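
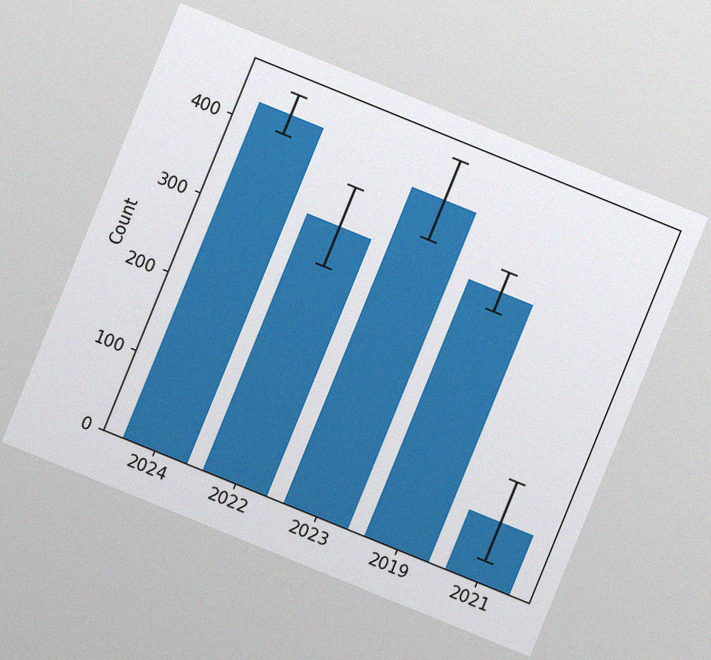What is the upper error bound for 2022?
375

The chart is tilted about 22° clockwise, with some photo noise. The 2022 bar's upper whisker reaches 375.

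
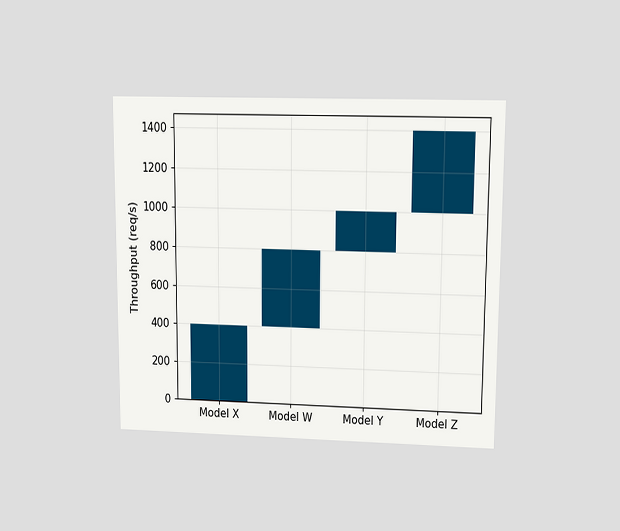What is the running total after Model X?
The chart is viewed at a slight angle. After Model X the running total reaches 400req/s.

400req/s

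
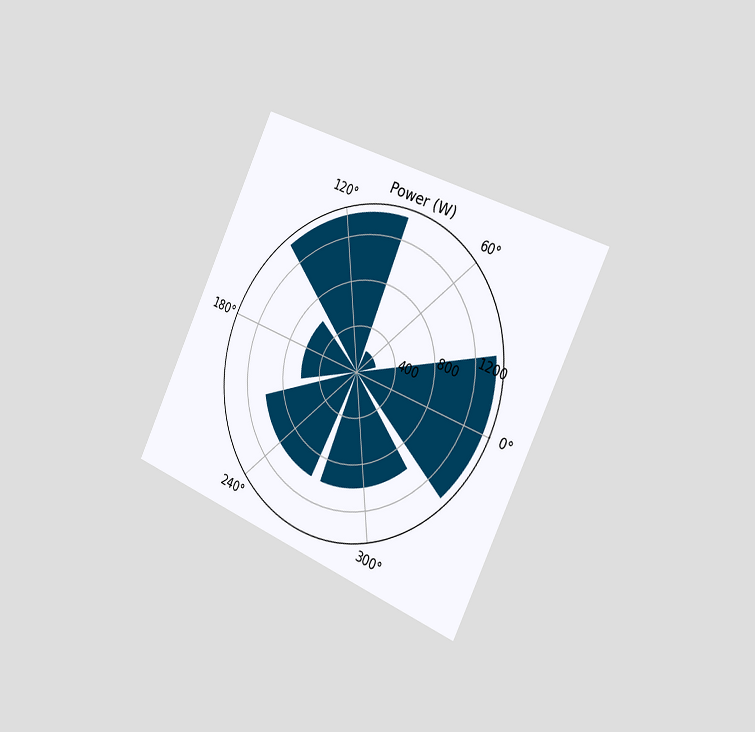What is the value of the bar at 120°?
1400W

The chart is tilted about 26° clockwise and viewed slightly from the right. The bar at 120° reaches 1400W on the radial axis.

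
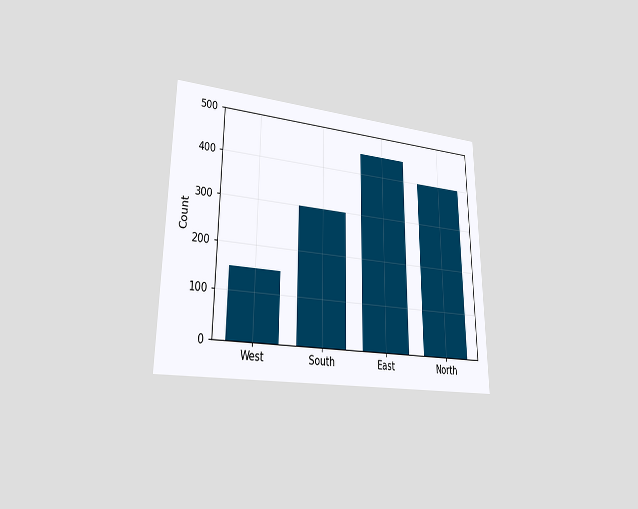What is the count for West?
150

The chart is viewed at a slight angle. Reading along the chart's y-axis, the West bar reaches 150.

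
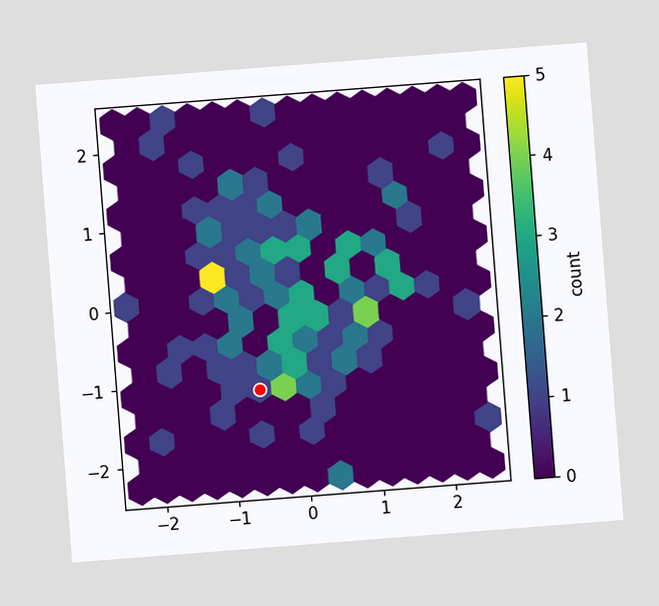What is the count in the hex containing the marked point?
1

The chart is tilted about 4° counter-clockwise. The marked hex reads 1 on the colorbar.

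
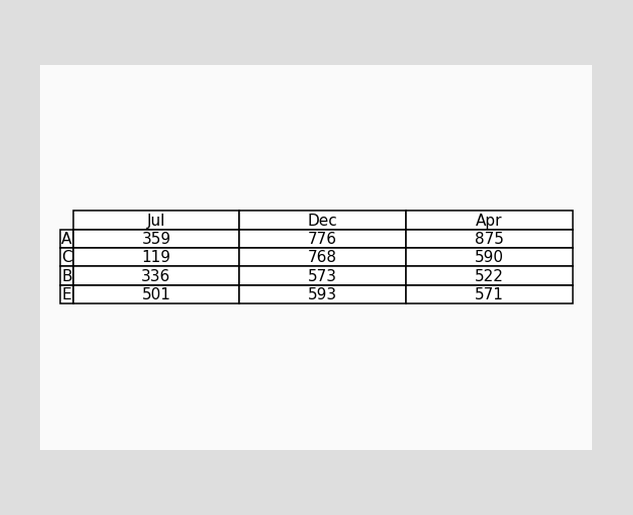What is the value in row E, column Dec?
The (E, Dec) cell reads 593.

593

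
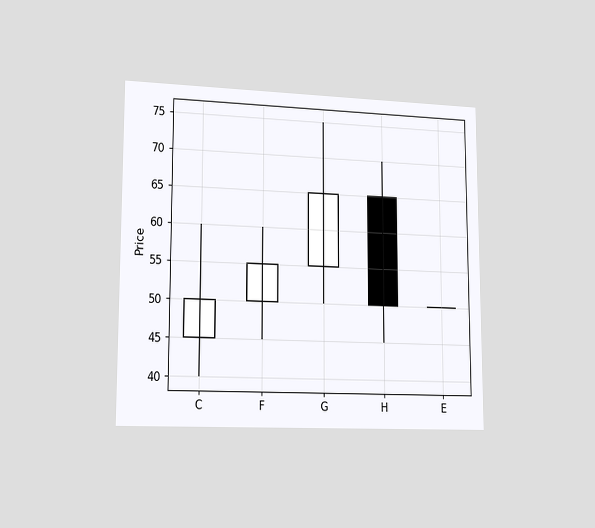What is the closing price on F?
The chart is viewed slightly from the left. The F candle closes at 55.

55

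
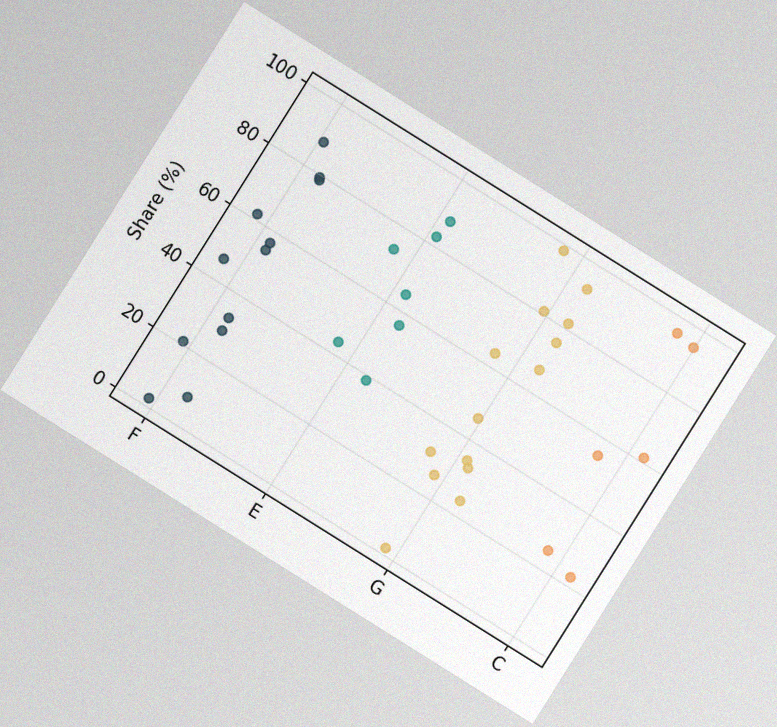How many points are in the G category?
14

The chart is tilted about 32° clockwise, with some photo noise. Counting the markers in the G column gives 14.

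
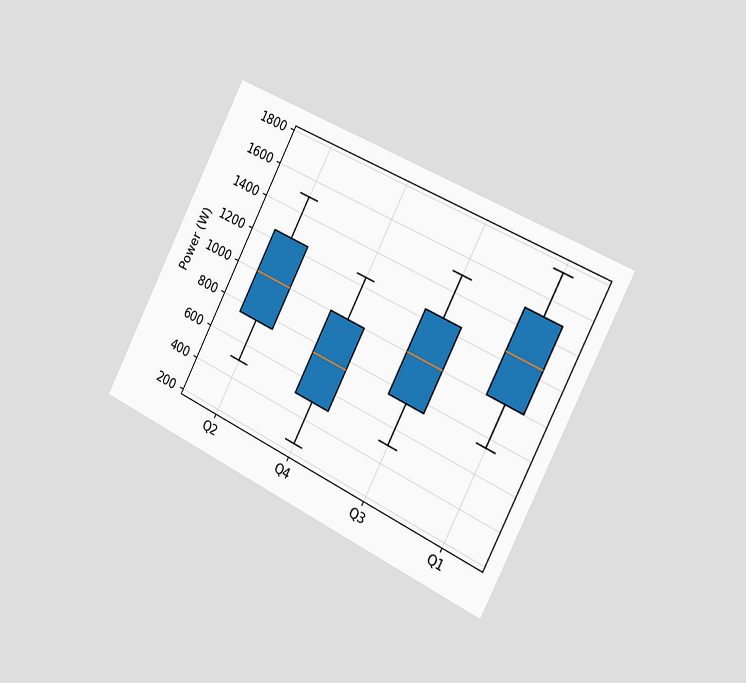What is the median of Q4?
The chart is tilted about 27° clockwise and viewed slightly from the right. The median line in the Q4 box sits at 750W.

750W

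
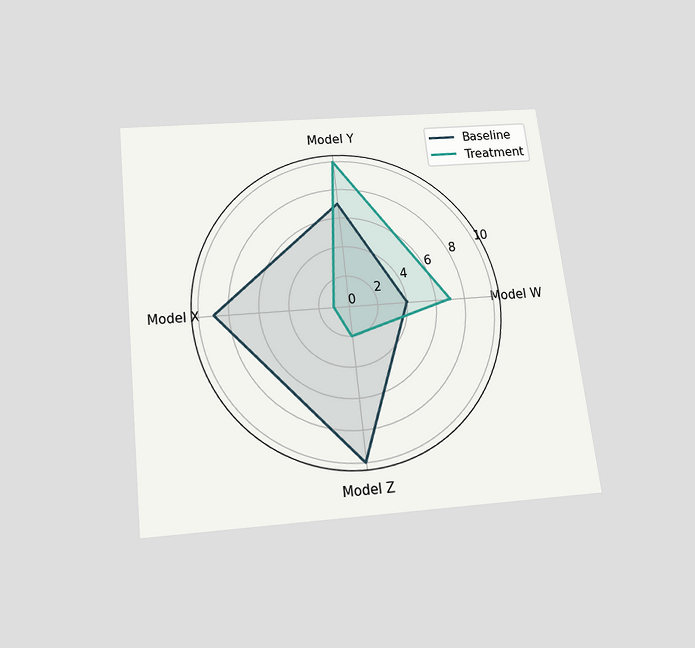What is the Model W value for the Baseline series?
4

The chart is tilted about 7° counter-clockwise and viewed slightly from below. On the Model W axis, Baseline reaches 4.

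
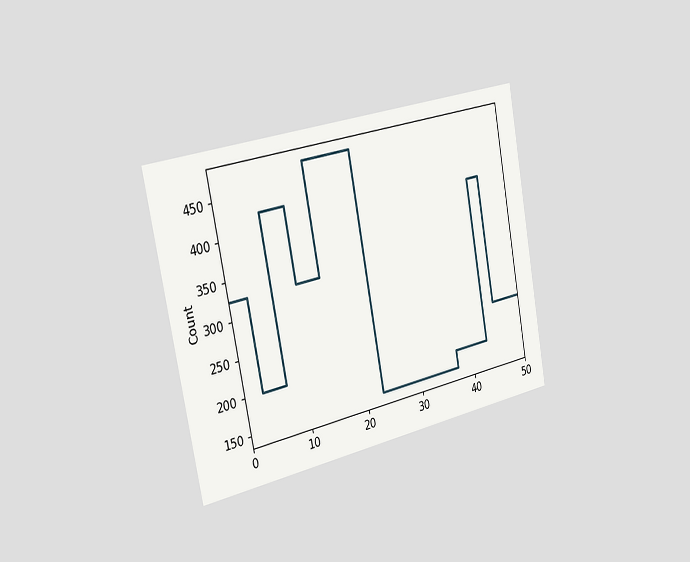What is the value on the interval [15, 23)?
475

The chart is tilted about 11° counter-clockwise and viewed slightly from the left. On [15, 23) the step sits at 475.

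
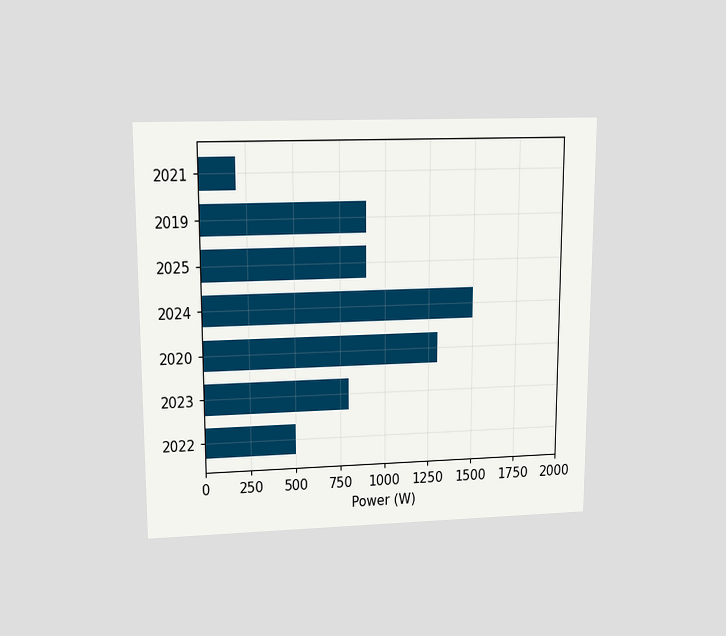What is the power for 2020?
1300W

The chart is viewed at a slight angle. Reading along the chart's x-axis, the 2020 bar reaches 1300W.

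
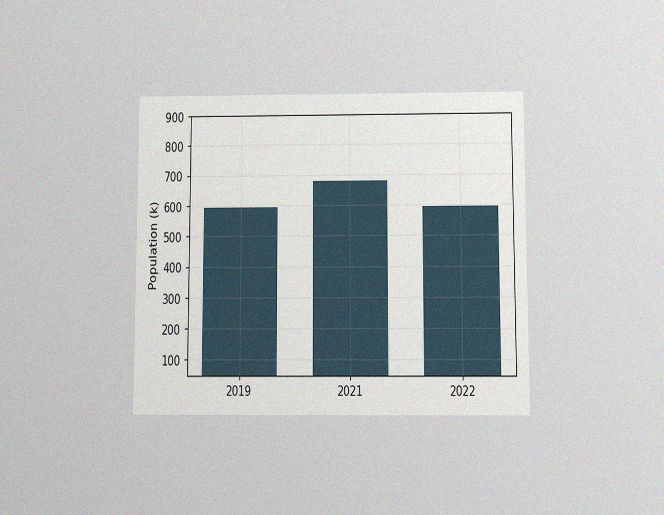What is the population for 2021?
The chart is viewed slightly from below, with some photo noise. Reading along the chart's y-axis, the 2021 bar reaches 680k.

680k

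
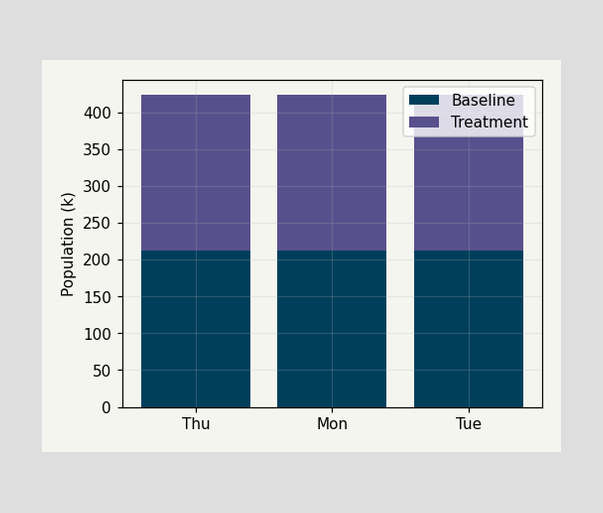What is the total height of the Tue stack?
424k

The Tue stack's top reaches 424k on the y-axis.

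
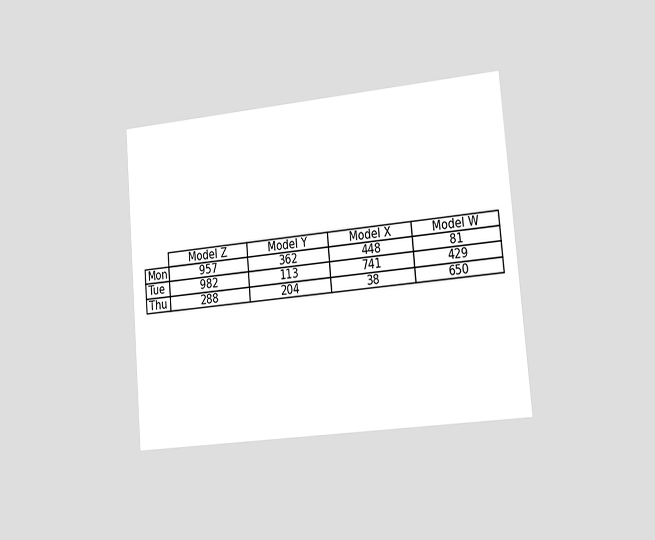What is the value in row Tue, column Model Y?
The chart is tilted about 5° counter-clockwise and viewed slightly from the right. The (Tue, Model Y) cell reads 113.

113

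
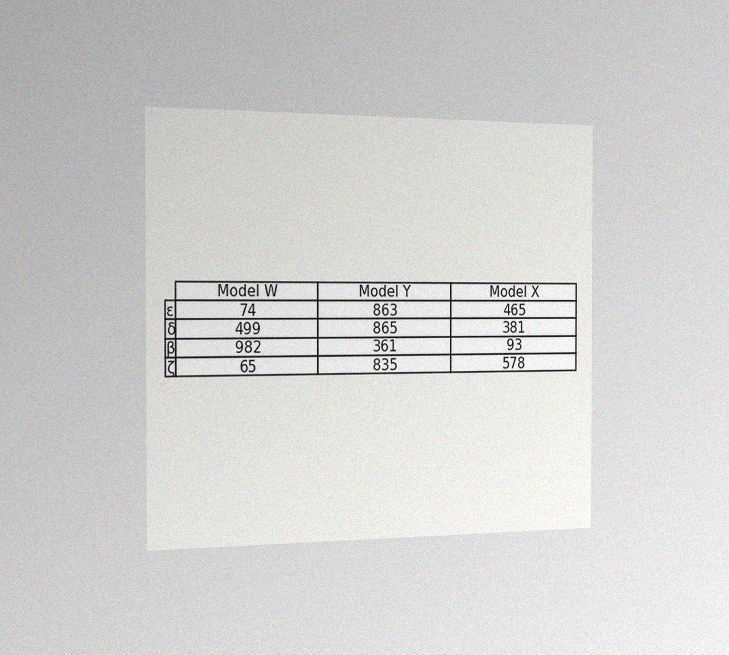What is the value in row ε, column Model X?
465

The chart is viewed slightly from the left, with some photo noise. The (ε, Model X) cell reads 465.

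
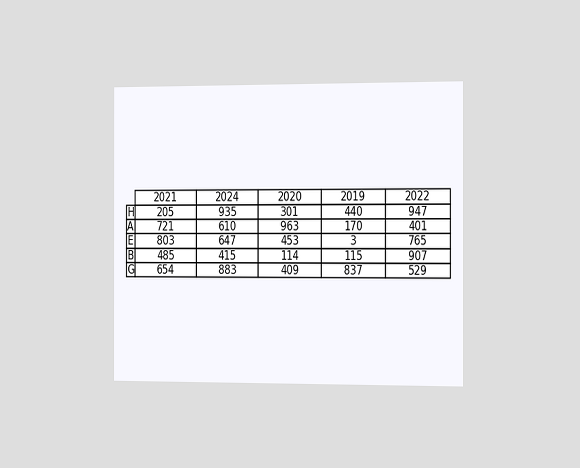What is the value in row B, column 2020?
The chart is viewed slightly from the right. The (B, 2020) cell reads 114.

114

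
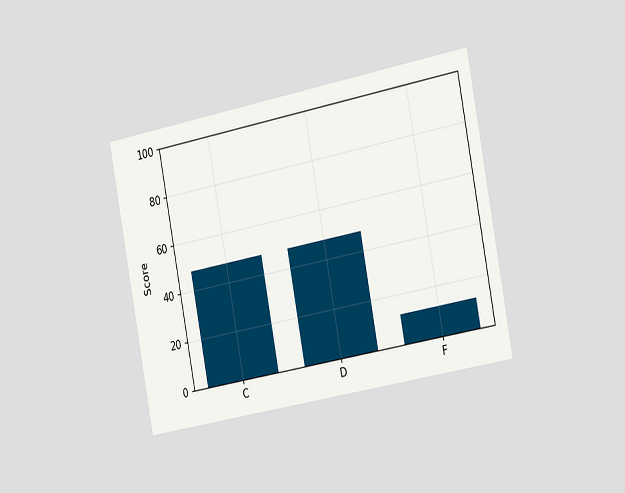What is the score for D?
48

The chart is tilted about 11° counter-clockwise and viewed slightly from the right. Reading along the chart's y-axis, the D bar reaches 48.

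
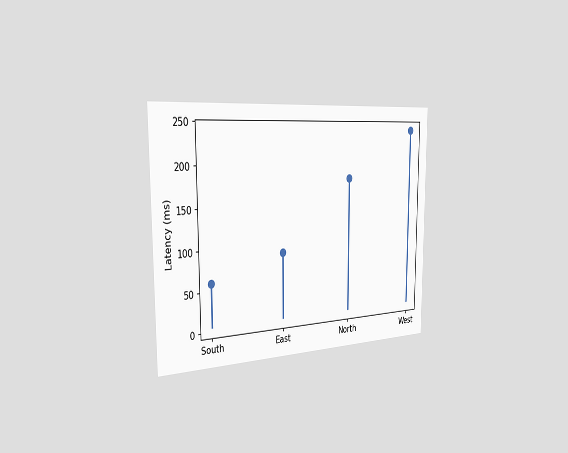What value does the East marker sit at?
The chart is viewed slightly from the left. The East marker sits at 90ms.

90ms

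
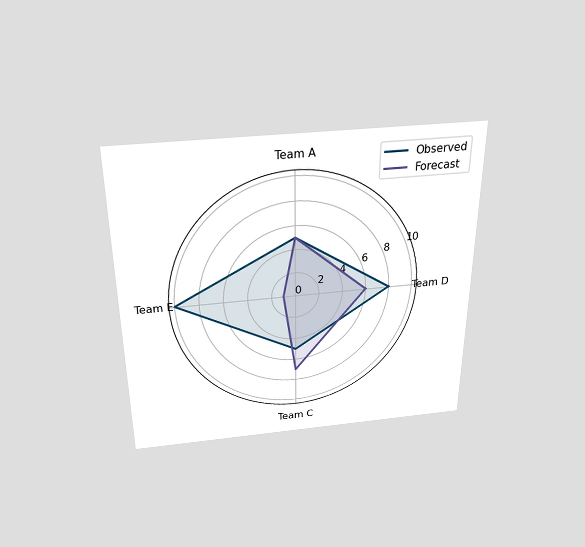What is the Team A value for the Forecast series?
5

The chart is viewed slightly from above. On the Team A axis, Forecast reaches 5.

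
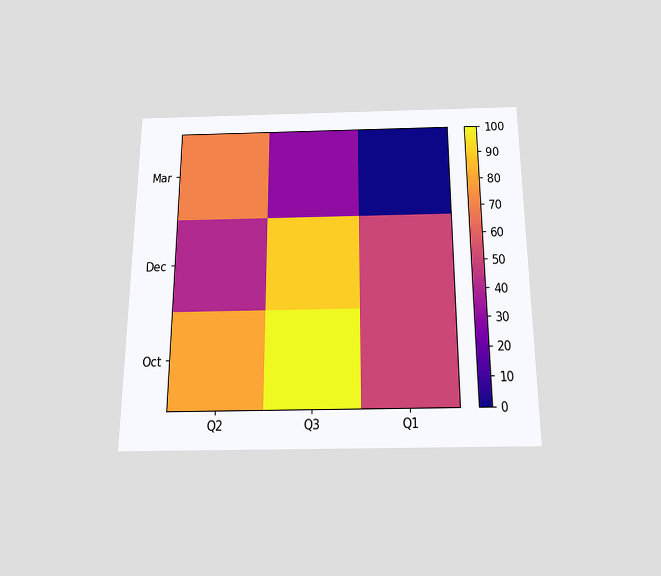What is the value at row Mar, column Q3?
30

The chart is viewed slightly from below. Matching cell (Mar, Q3) against the colorbar gives 30.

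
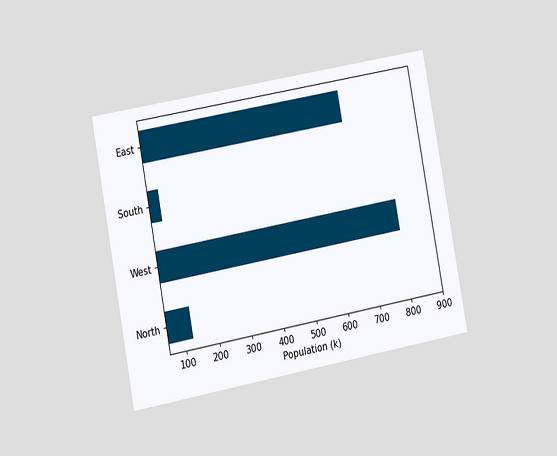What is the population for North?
126k

The chart is tilted about 11° counter-clockwise and viewed slightly from the left. Reading along the chart's x-axis, the North bar reaches 126k.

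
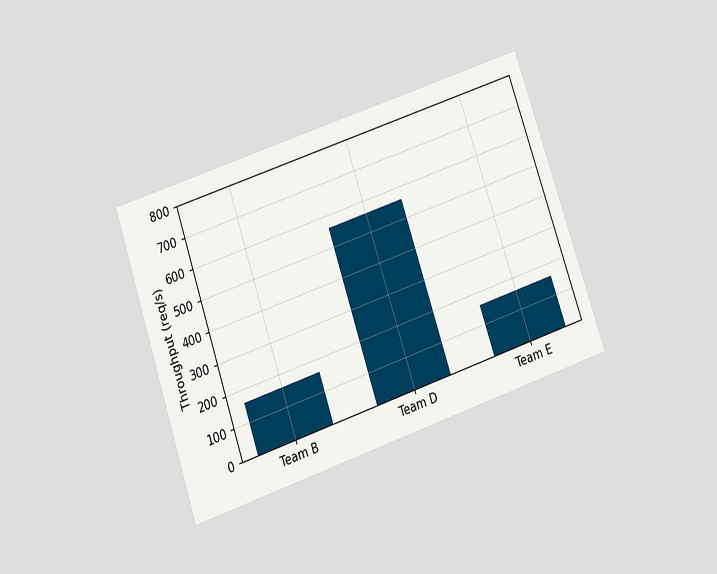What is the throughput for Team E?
The chart is tilted about 19° counter-clockwise and viewed slightly from below. Reading along the chart's y-axis, the Team E bar reaches 160req/s.

160req/s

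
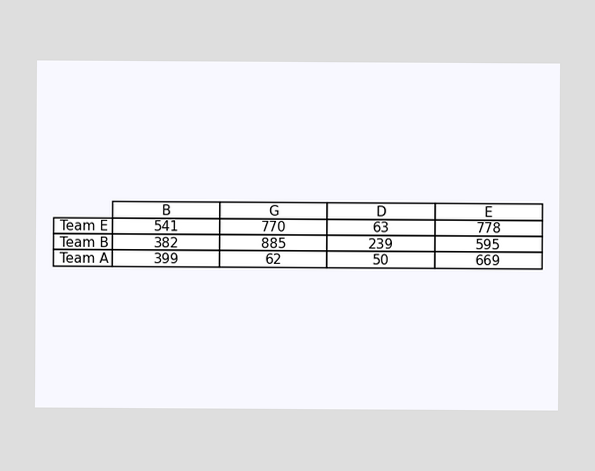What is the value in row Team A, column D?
The (Team A, D) cell reads 50.

50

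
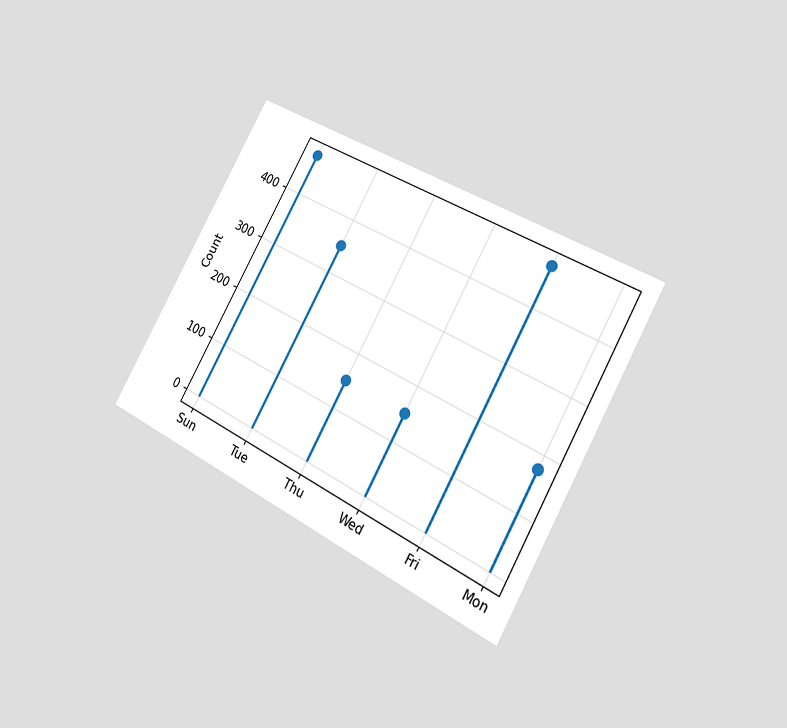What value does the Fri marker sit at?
475

The chart is tilted about 29° clockwise and viewed slightly from the right. The Fri marker sits at 475.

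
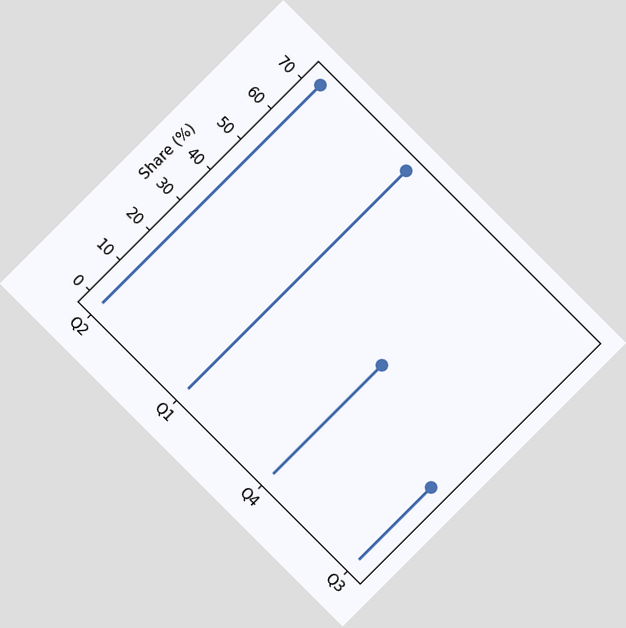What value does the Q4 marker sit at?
36%

The chart is tilted about 45° clockwise. The Q4 marker sits at 36%.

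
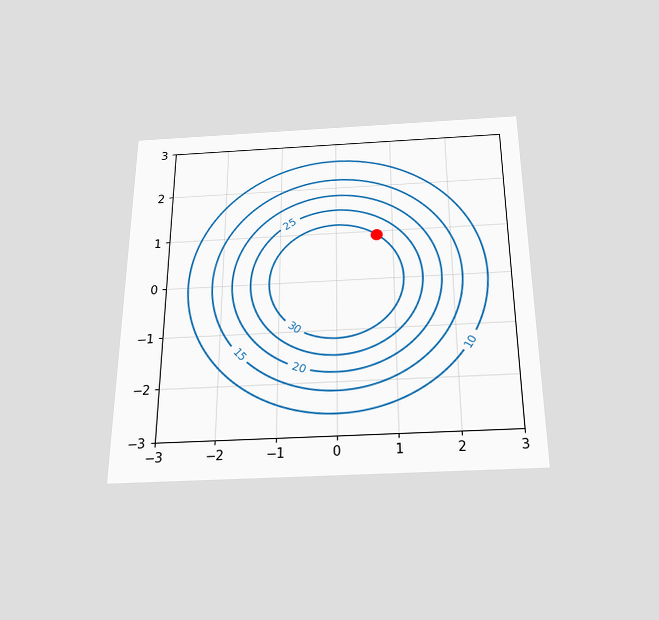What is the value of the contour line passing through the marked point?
The chart is viewed slightly from below. The marked point sits on the contour labelled 30.

30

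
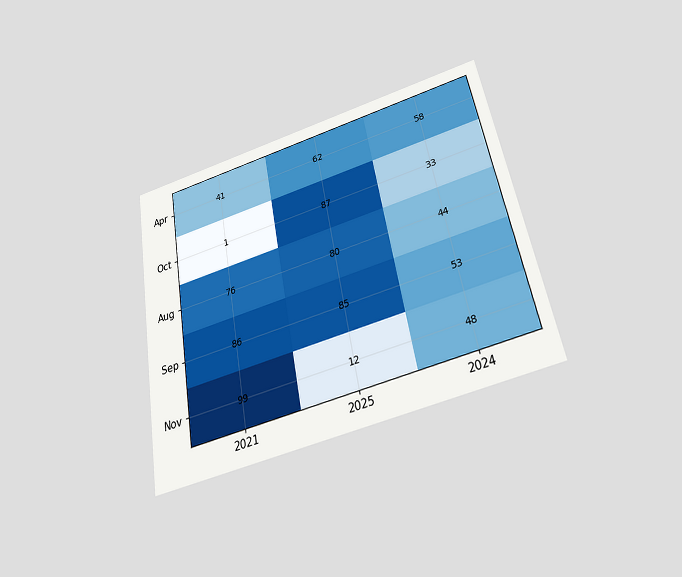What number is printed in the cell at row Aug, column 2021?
The chart is tilted about 10° counter-clockwise and viewed slightly from below. The (Aug, 2021) cell reads 76.

76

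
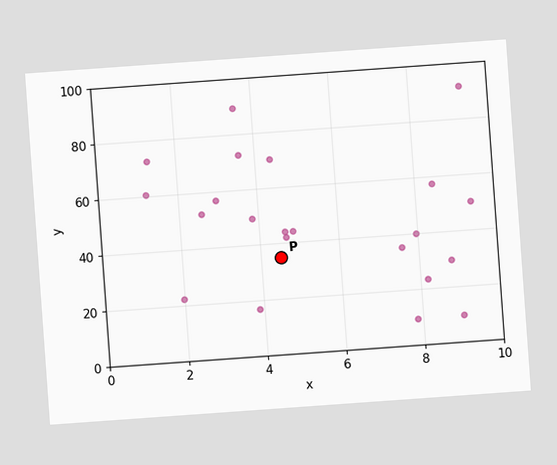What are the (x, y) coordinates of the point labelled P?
The chart is tilted about 4° counter-clockwise. Following the gridlines from P to each axis, P sits at (4.5, 35).

(4.5, 35)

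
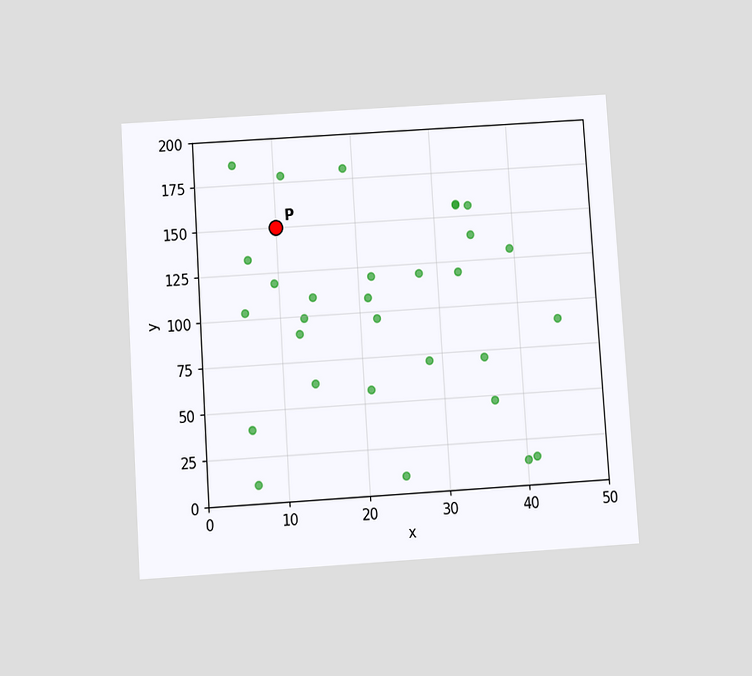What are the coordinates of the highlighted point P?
The chart is tilted about 4° counter-clockwise and viewed slightly from below. Following the gridlines from P to each axis, P sits at (10, 150).

(10, 150)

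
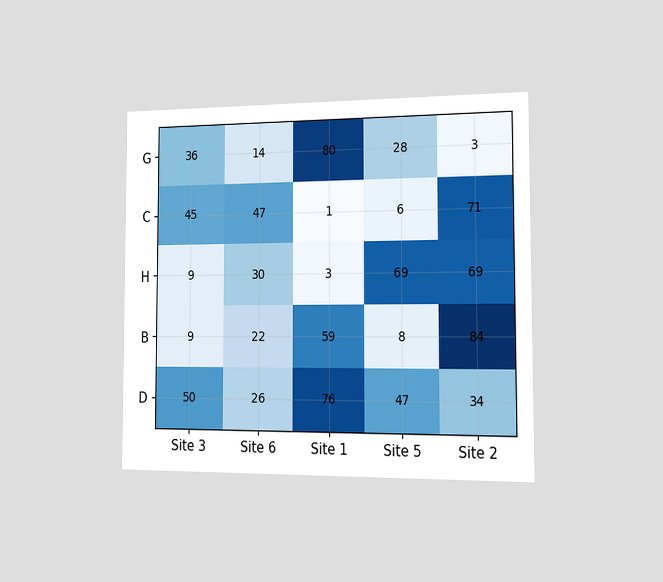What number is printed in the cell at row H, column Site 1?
The chart is viewed slightly from the right. The (H, Site 1) cell reads 3.

3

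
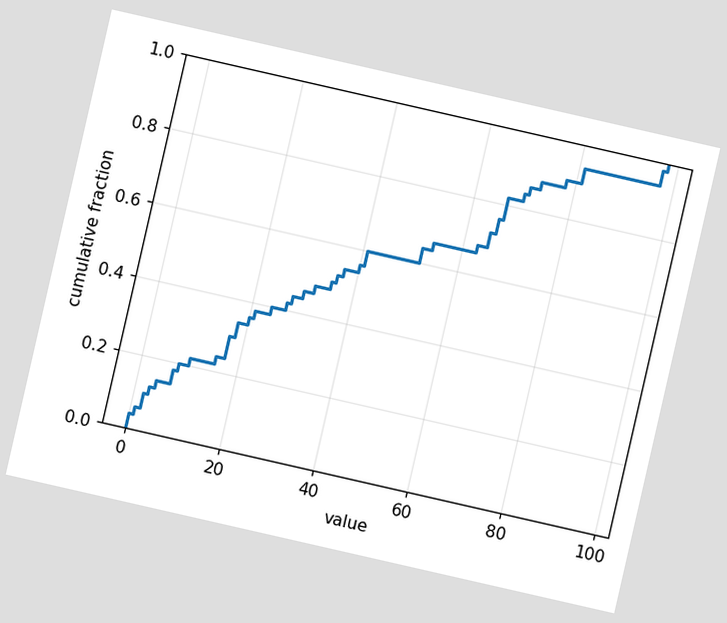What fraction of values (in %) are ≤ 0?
4%

The chart is tilted about 13° clockwise. At x=0 the ECDF step is at 4%.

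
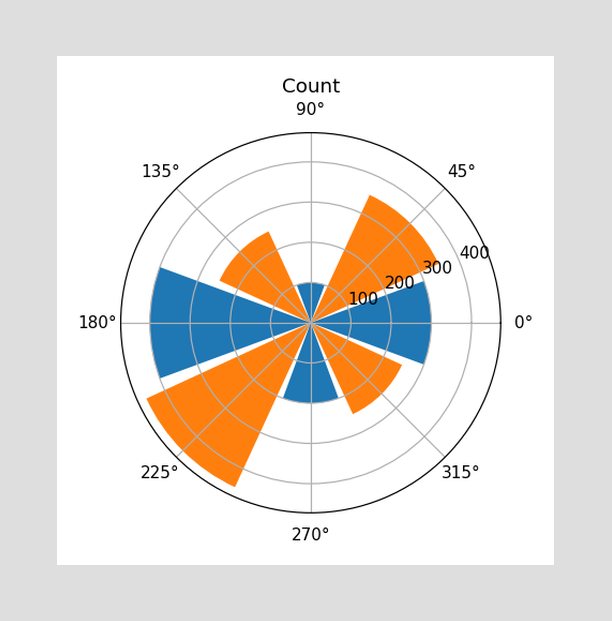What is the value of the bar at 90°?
100

The bar at 90° reaches 100 on the radial axis.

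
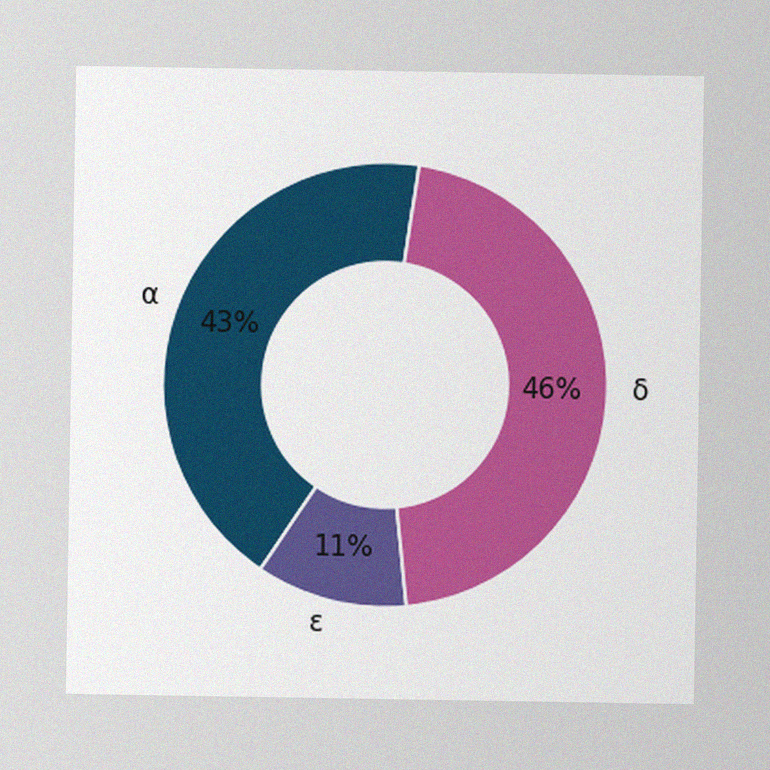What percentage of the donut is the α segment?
The image has some photo noise and uneven lighting. The α segment takes up 43% of the ring.

43%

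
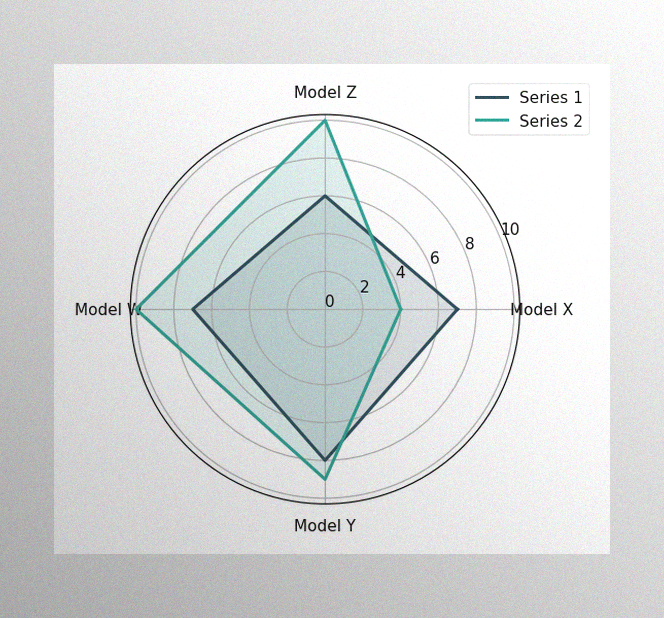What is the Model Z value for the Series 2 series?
The image has some photo noise and uneven lighting. On the Model Z axis, Series 2 reaches 10.

10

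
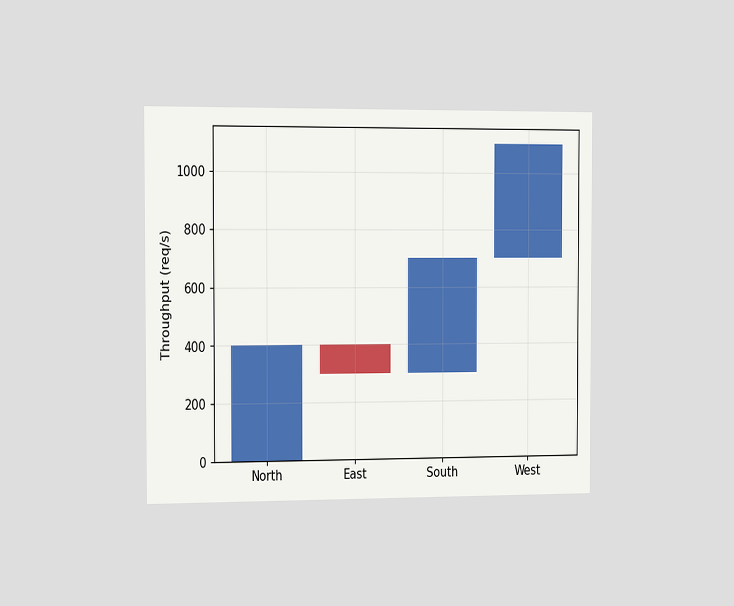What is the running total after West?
The chart is viewed slightly from the left. After West the running total reaches 1100req/s.

1100req/s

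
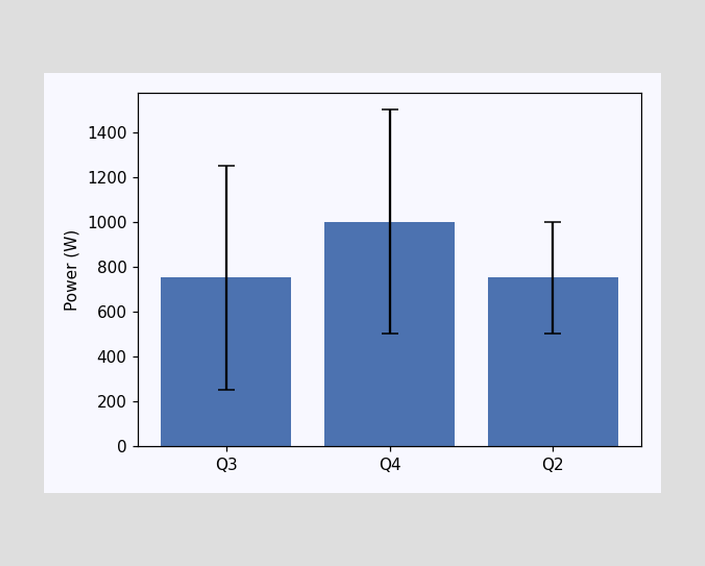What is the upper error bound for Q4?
1500W

The Q4 bar's upper whisker reaches 1500W.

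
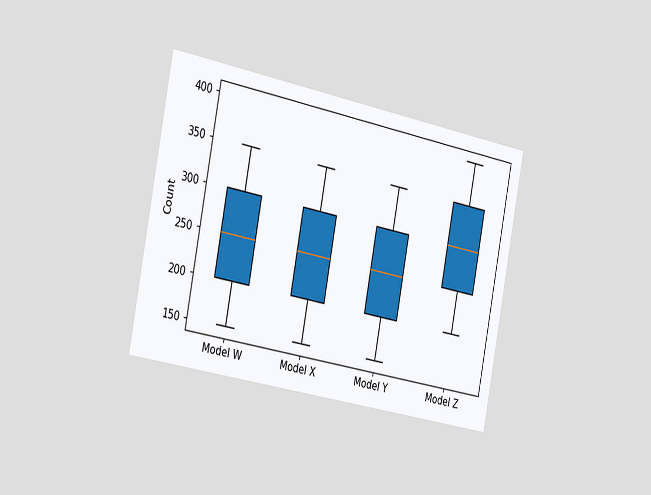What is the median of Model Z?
The chart is tilted about 11° clockwise and viewed slightly from the left. The median line in the Model Z box sits at 300.

300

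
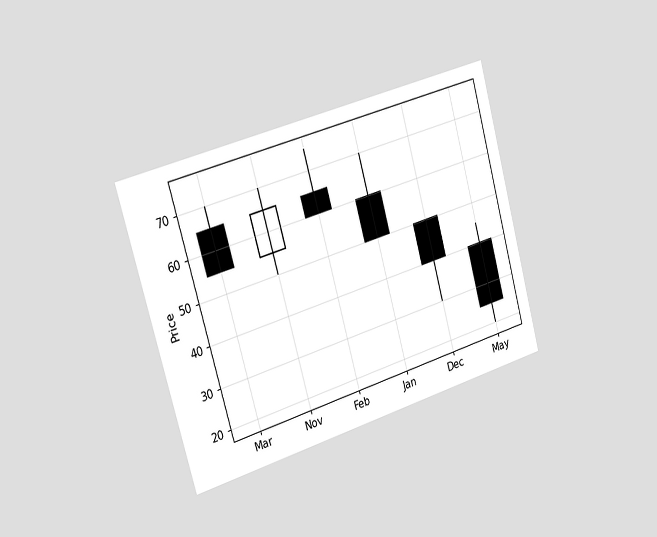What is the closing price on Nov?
The chart is tilted about 16° counter-clockwise and viewed slightly from the left. The Nov candle closes at 65.

65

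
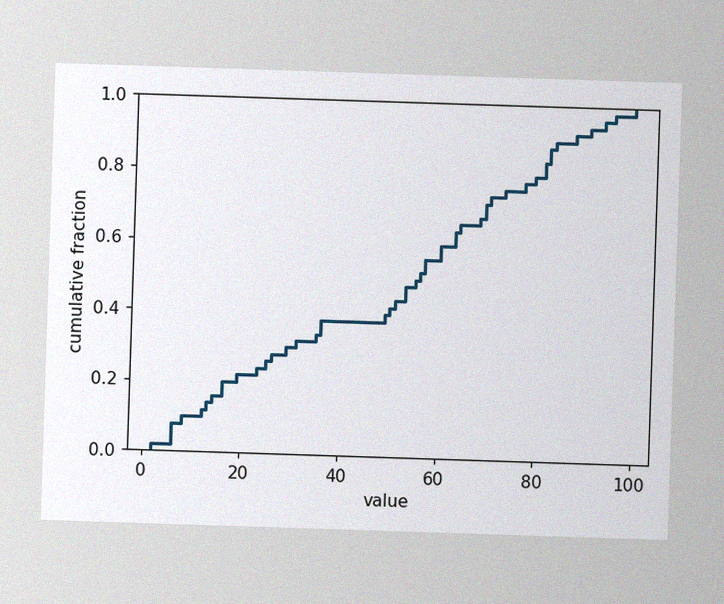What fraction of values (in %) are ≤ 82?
The image has some photo noise and uneven lighting. At x=82 the ECDF step is at 88%.

88%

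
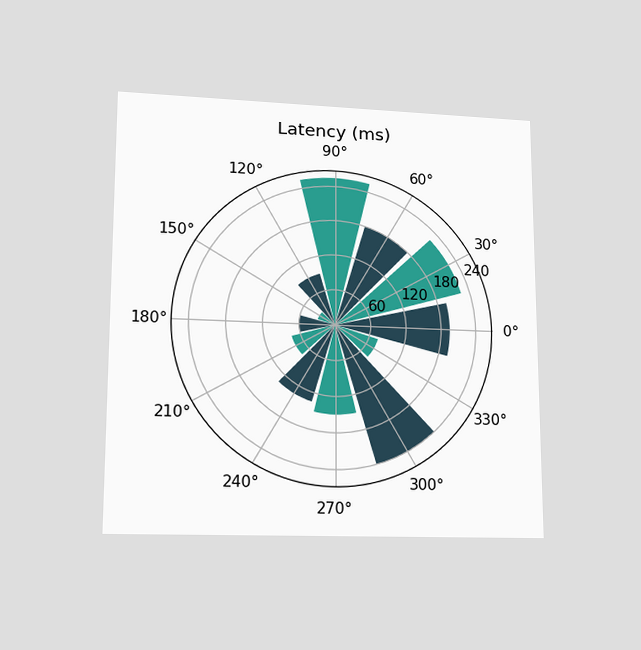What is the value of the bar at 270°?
150ms

The chart is viewed at a slight angle. The bar at 270° reaches 150ms on the radial axis.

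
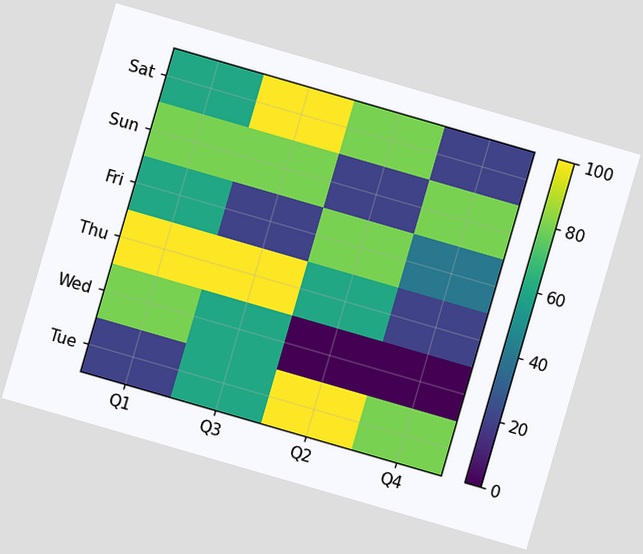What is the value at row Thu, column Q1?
100

The chart is tilted about 16° clockwise. Matching cell (Thu, Q1) against the colorbar gives 100.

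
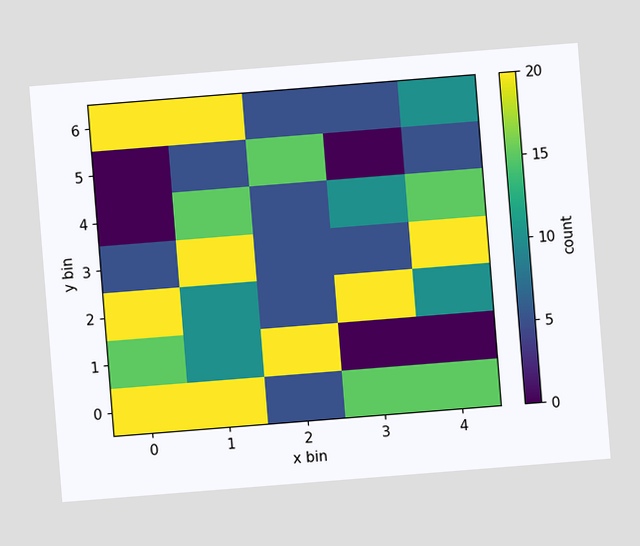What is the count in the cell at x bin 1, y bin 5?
5

The chart is tilted about 5° counter-clockwise. Matching the cell (1, 5) against the colorbar gives 5.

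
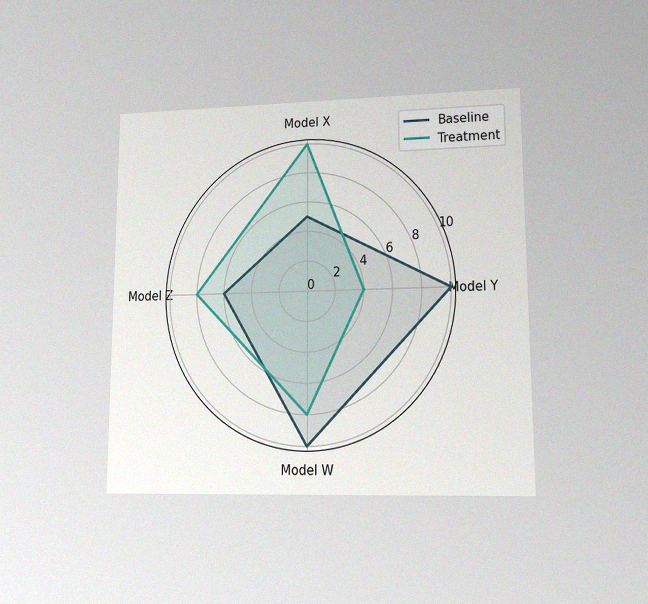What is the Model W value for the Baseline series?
The chart is viewed at a slight angle, with some photo noise. On the Model W axis, Baseline reaches 10.

10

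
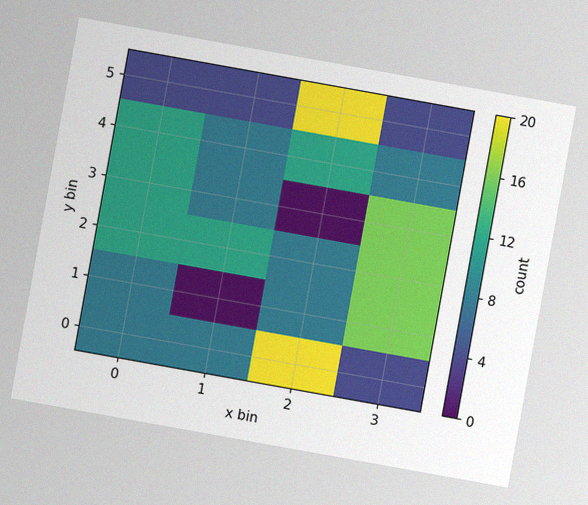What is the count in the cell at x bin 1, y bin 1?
The chart is tilted about 10° clockwise, with some photo noise. Matching the cell (1, 1) against the colorbar gives 0.

0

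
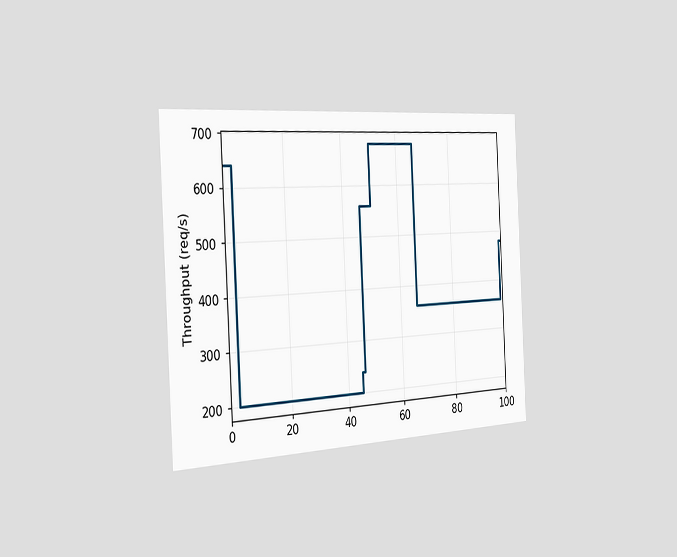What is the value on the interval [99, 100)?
The chart is tilted about 3° counter-clockwise and viewed slightly from the left. On [99, 100) the step sits at 480req/s.

480req/s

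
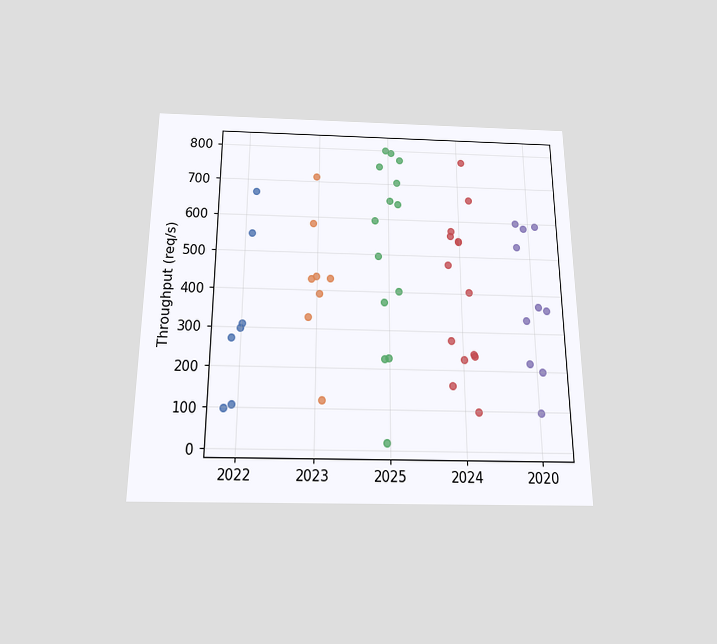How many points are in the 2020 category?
The chart is viewed slightly from below. Counting the markers in the 2020 column gives 10.

10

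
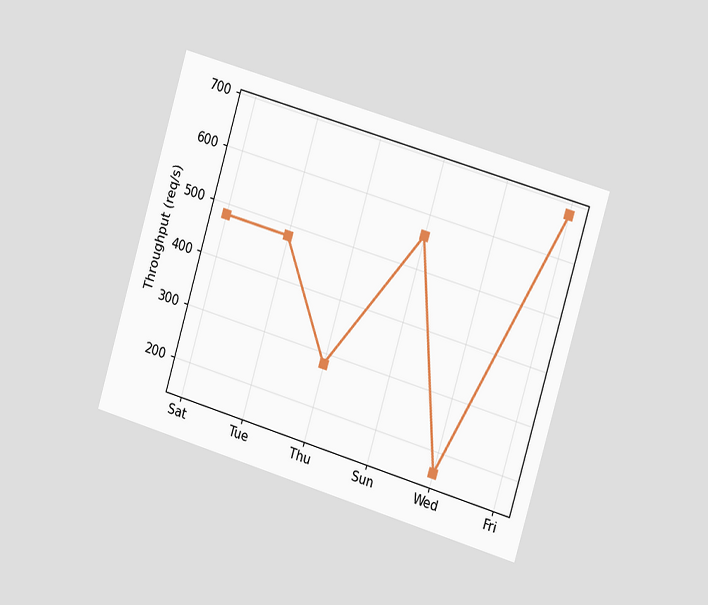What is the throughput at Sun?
560req/s

The chart is tilted about 17° clockwise and viewed slightly from the right. At Sun, the line is at 560req/s.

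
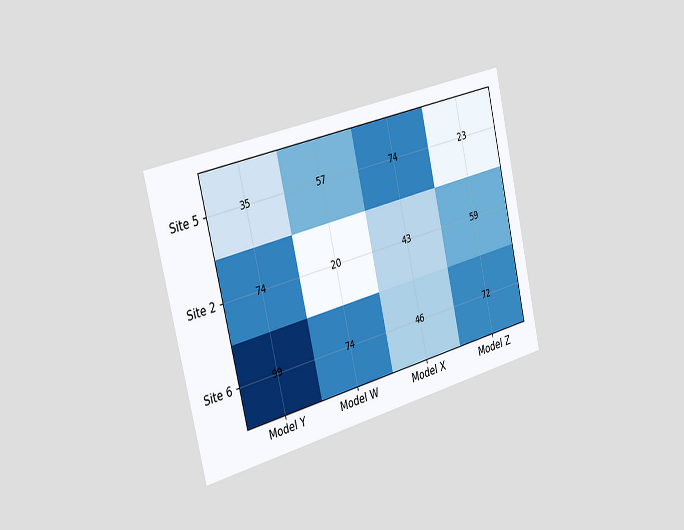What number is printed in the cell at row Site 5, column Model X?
74

The chart is tilted about 13° counter-clockwise and viewed slightly from the left. The (Site 5, Model X) cell reads 74.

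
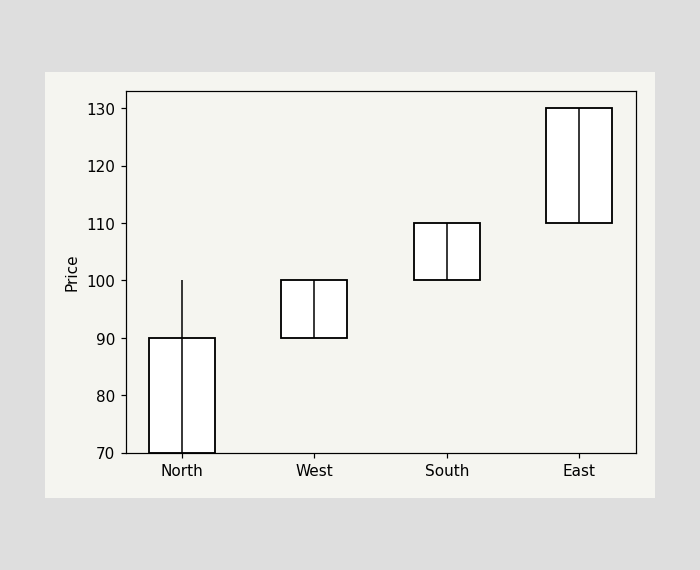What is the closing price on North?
90

The North candle closes at 90.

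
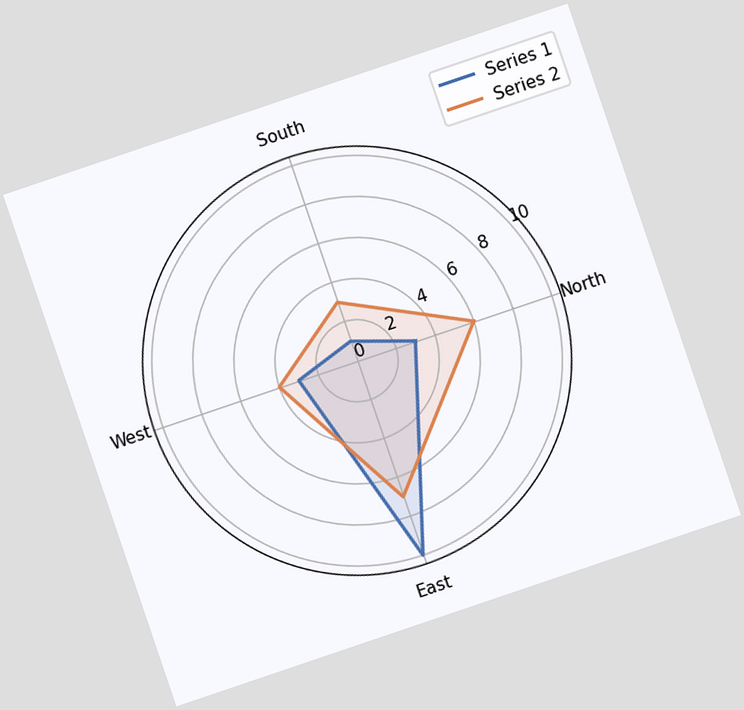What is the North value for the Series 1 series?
The chart is tilted about 19° counter-clockwise. On the North axis, Series 1 reaches 3.

3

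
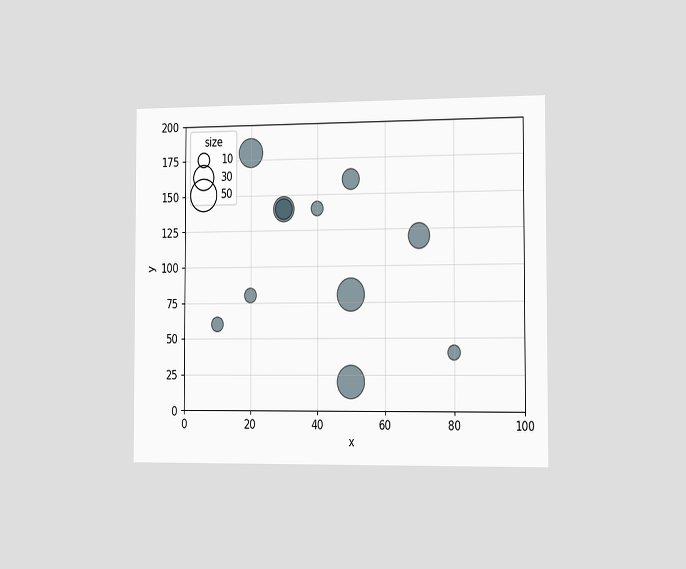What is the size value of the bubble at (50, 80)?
The chart is viewed slightly from the right. Matching the bubble at (50, 80) against the size legend gives 50.

50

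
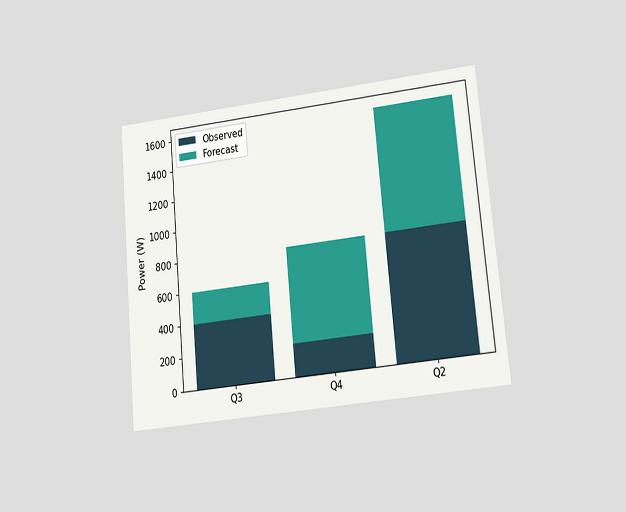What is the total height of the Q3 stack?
The chart is tilted about 5° counter-clockwise and viewed at a slight angle. The Q3 stack's top reaches 600W on the y-axis.

600W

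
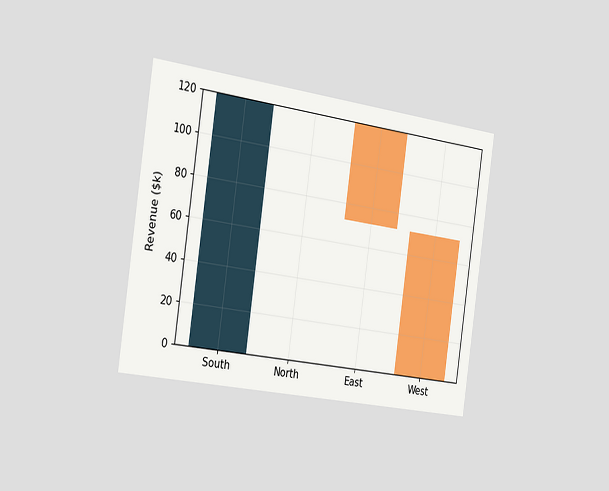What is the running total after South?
$120k

The chart is tilted about 8° clockwise and viewed slightly from the left. After South the running total reaches $120k.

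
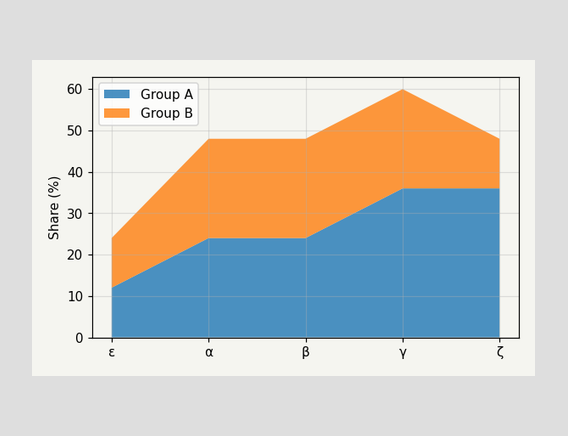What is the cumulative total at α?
48%

The stacked total at α reaches 48%.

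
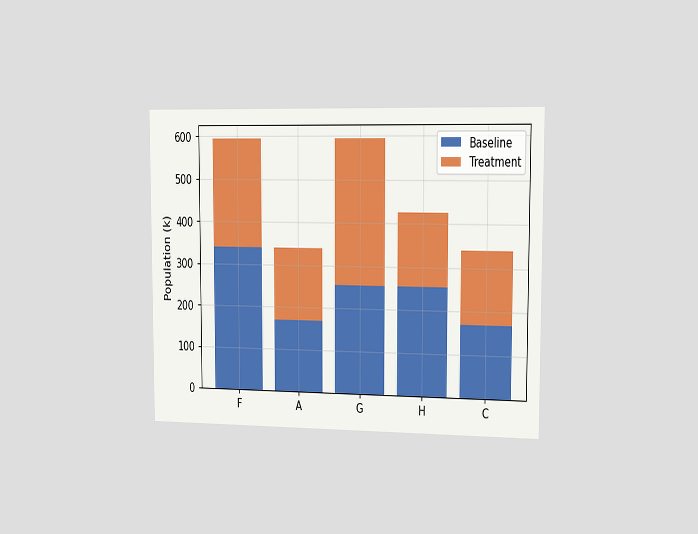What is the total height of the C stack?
The chart is viewed slightly from the right. The C stack's top reaches 340k on the y-axis.

340k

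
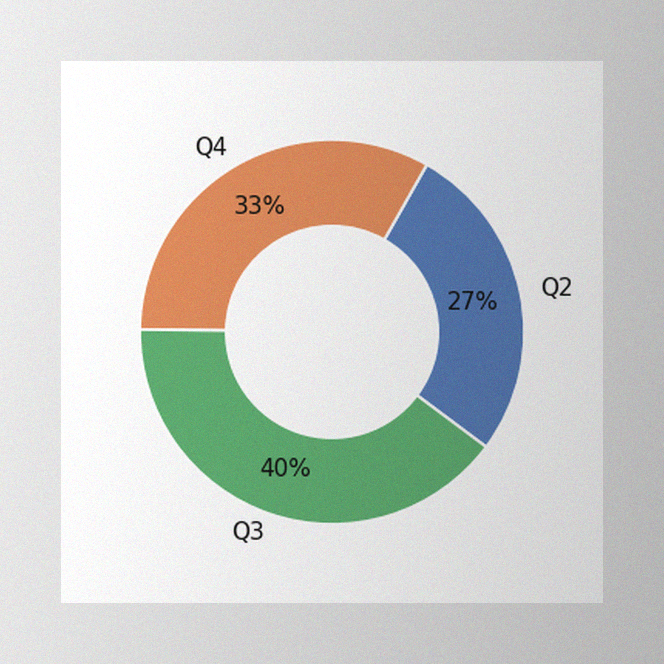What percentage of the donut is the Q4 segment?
The image has some photo noise and uneven lighting. The Q4 segment takes up 33% of the ring.

33%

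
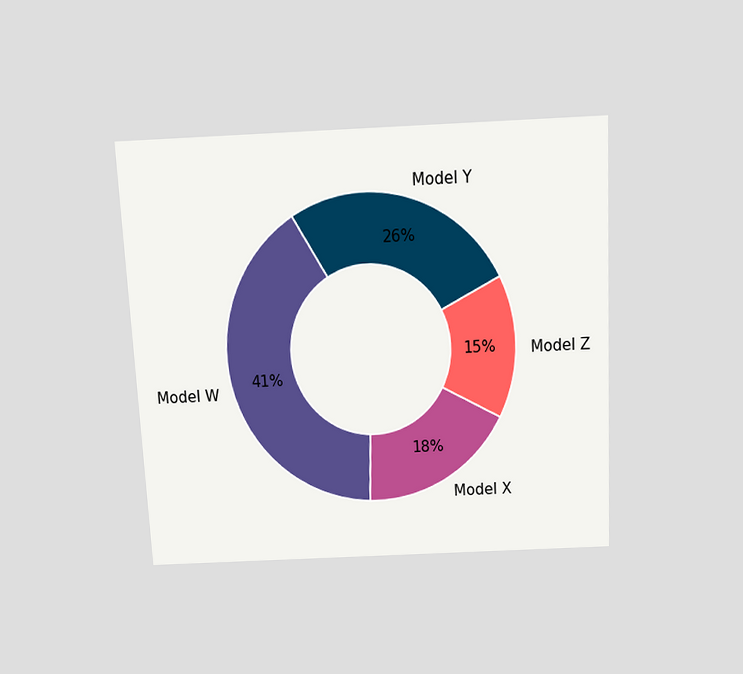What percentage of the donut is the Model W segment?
41%

The chart is tilted about 3° counter-clockwise and viewed slightly from above. The Model W segment takes up 41% of the ring.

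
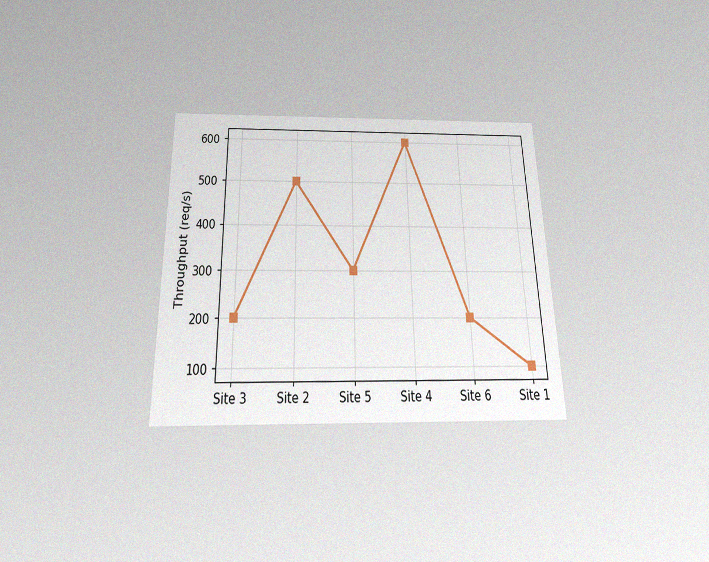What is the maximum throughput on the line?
The chart is viewed slightly from below, with some photo noise. The highest point is at Site 4, and reading across to the y-axis gives 600req/s.

600req/s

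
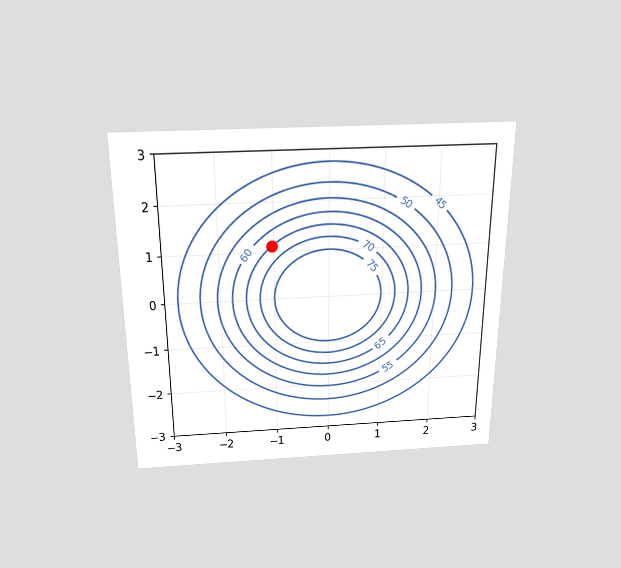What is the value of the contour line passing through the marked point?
The chart is viewed slightly from above. The marked point sits on the contour labelled 65.

65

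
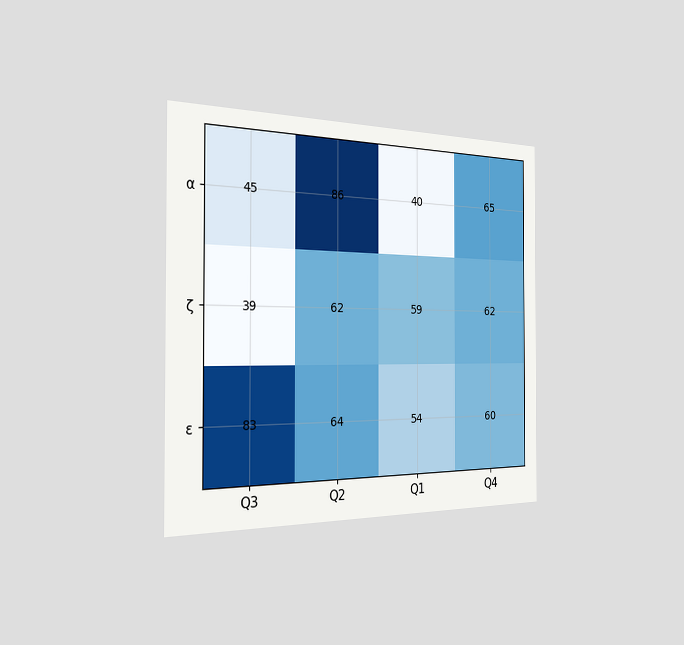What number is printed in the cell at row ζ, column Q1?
The chart is viewed slightly from the left. The (ζ, Q1) cell reads 59.

59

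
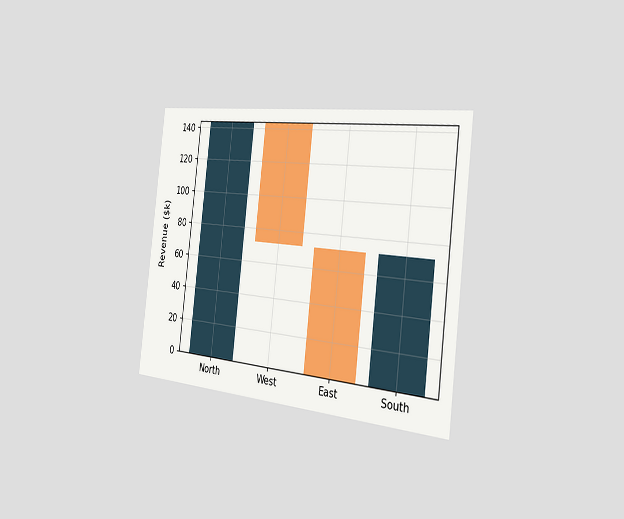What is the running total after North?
The chart is tilted about 7° clockwise and viewed slightly from the right. After North the running total reaches $144k.

$144k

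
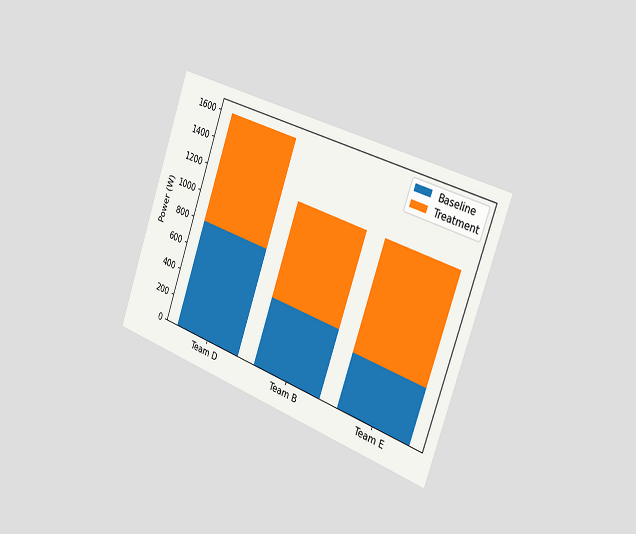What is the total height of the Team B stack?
1200W

The chart is tilted about 20° clockwise and viewed slightly from the right. The Team B stack's top reaches 1200W on the y-axis.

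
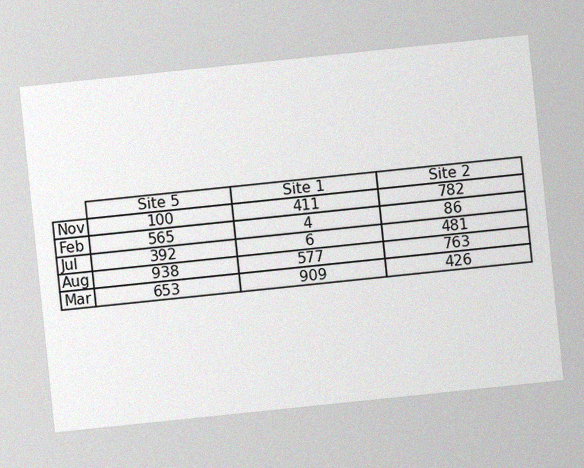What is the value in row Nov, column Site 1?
The chart is tilted about 6° counter-clockwise, with some photo noise. The (Nov, Site 1) cell reads 411.

411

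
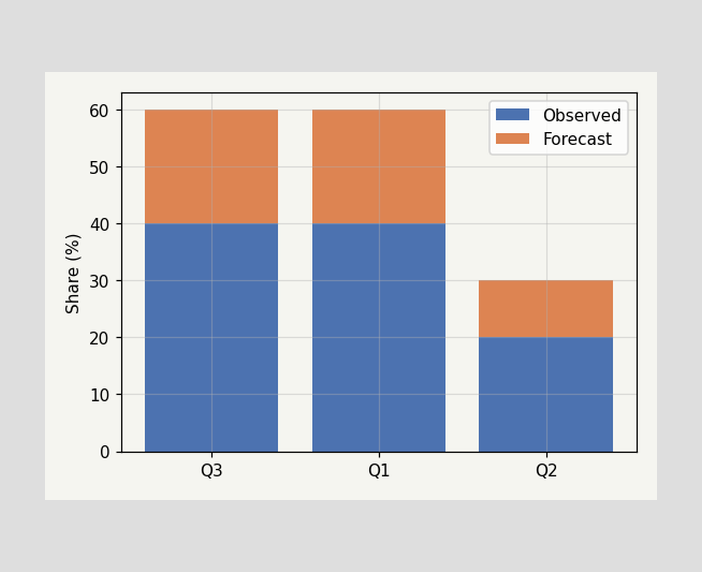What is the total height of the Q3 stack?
The Q3 stack's top reaches 60% on the y-axis.

60%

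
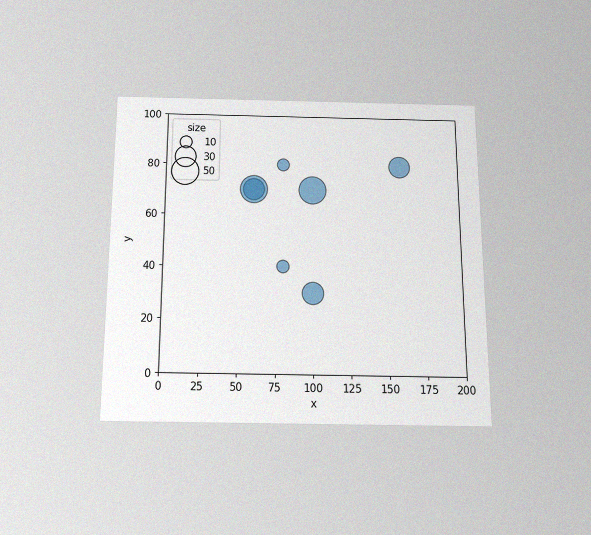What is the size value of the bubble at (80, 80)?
The chart is viewed slightly from below, with some photo noise. Matching the bubble at (80, 80) against the size legend gives 10.

10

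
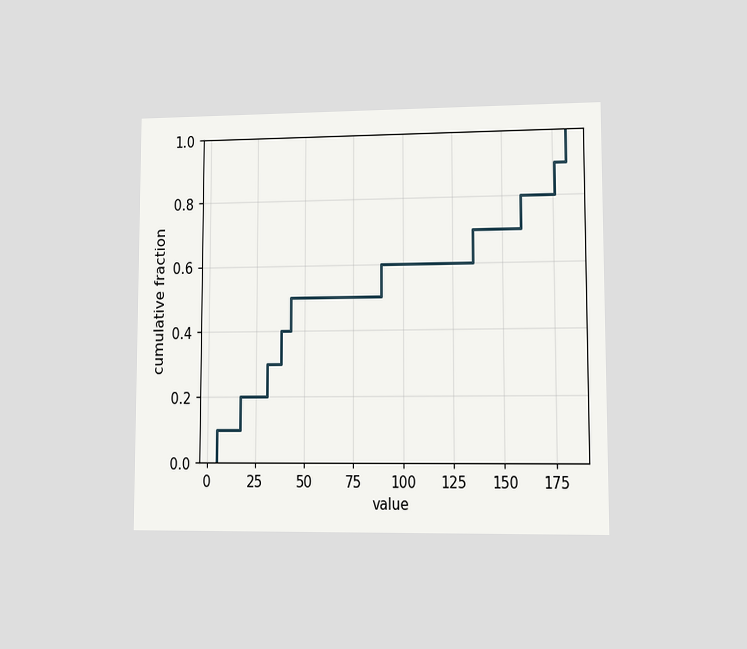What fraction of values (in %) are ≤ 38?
40%

The chart is viewed at a slight angle. At x=38 the ECDF step is at 40%.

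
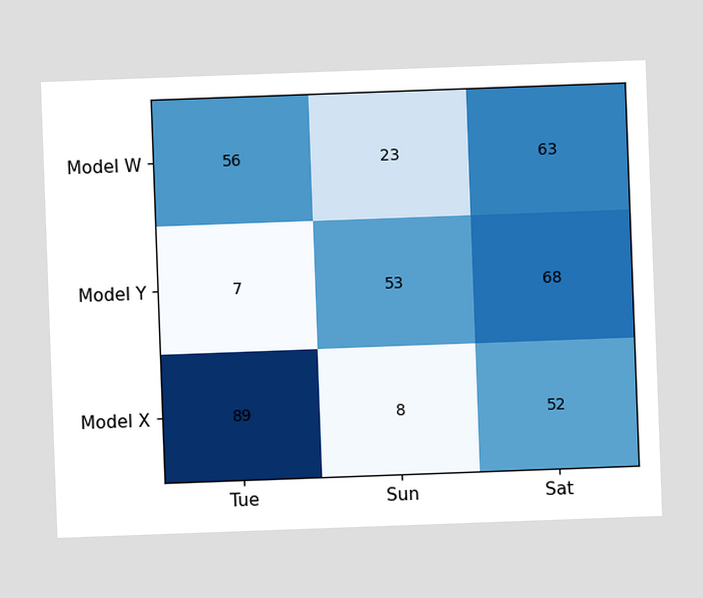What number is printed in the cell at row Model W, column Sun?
23

The chart is tilted about 2° counter-clockwise. The (Model W, Sun) cell reads 23.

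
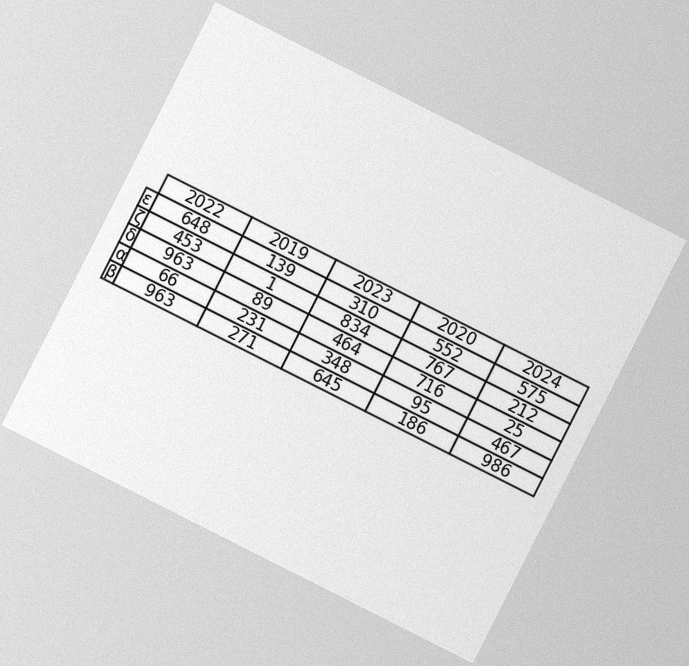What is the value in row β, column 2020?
186

The chart is tilted about 27° clockwise, with some photo noise. The (β, 2020) cell reads 186.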